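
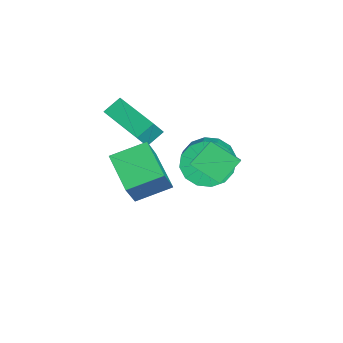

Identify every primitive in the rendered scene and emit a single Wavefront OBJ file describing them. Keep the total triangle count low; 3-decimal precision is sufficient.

v 0.092 -1.484 2.286
v -1.311 -1.954 2.969
v -0.104 -0.178 2.783
v -1.507 -0.649 3.465
v 0.787 -1.831 3.475
v -0.616 -2.302 4.157
v 0.591 -0.526 3.971
v -0.812 -0.996 4.654
v -4.736 -1.917 2.902
v -5.065 -1.305 3.375
v -3.094 -0.84 2.65
v -3.423 -0.228 3.122
v -4.377 -2.292 3.638
v -4.706 -1.68 4.11
v -2.735 -1.215 3.385
v -3.064 -0.603 3.858
v -4.519 1.505 0.618
v -4.044 2.094 -0.05
v -2.985 1.924 0.553
v -3.461 1.335 1.222
v -4.206 2.42 0.326
v -3.147 2.25 0.929
v -4.452 2.5 0.78
v -3.393 2.33 1.384
v -4.716 2.313 1.191
v -3.657 2.143 1.795
v -4.927 1.91 1.449
v -3.869 1.74 2.052
v -5.029 1.399 1.484
v -3.971 1.229 2.087
v -4.995 0.916 1.287
v -3.936 0.746 1.89
v -4.833 0.59 0.911
v -3.774 0.42 1.514
v -4.587 0.51 0.456
v -3.528 0.34 1.06
v -4.323 0.697 0.045
v -3.264 0.527 0.649
v -4.111 1.1 -0.212
v -3.053 0.93 0.391
v -4.009 1.611 -0.247
v -2.951 1.441 0.356
v -1.941 0.573 2.522
v -1.072 0.473 3.171
v -2.426 1.342 3.29
v -1.557 1.242 3.939
v -1.363 1.558 1.901
v -0.494 1.458 2.55
v -1.848 2.327 2.669
v -0.979 2.227 3.318
f 2 4 1
f 5 2 1
f 1 4 3
f 3 5 1
f 2 8 4
f 6 2 5
f 6 8 2
f 4 8 3
f 7 5 3
f 3 8 7
f 7 6 5
f 8 6 7
f 10 12 9
f 13 10 9
f 9 12 11
f 11 13 9
f 10 16 12
f 14 10 13
f 14 16 10
f 12 16 11
f 15 13 11
f 11 16 15
f 15 14 13
f 16 14 15
f 18 17 21
f 18 21 19
f 19 21 22
f 19 22 20
f 21 17 23
f 21 23 22
f 22 23 24
f 22 24 20
f 23 17 25
f 23 25 24
f 24 25 26
f 24 26 20
f 25 17 27
f 25 27 26
f 26 27 28
f 26 28 20
f 27 17 29
f 27 29 28
f 28 29 30
f 28 30 20
f 29 17 31
f 29 31 30
f 30 31 32
f 30 32 20
f 31 17 33
f 31 33 32
f 32 33 34
f 32 34 20
f 33 17 35
f 33 35 34
f 34 35 36
f 34 36 20
f 35 17 37
f 35 37 36
f 36 37 38
f 36 38 20
f 37 17 39
f 37 39 38
f 38 39 40
f 38 40 20
f 39 17 41
f 39 41 40
f 40 41 42
f 40 42 20
f 41 17 18
f 41 18 42
f 42 18 19
f 42 19 20
f 44 46 43
f 47 44 43
f 43 46 45
f 45 47 43
f 44 50 46
f 48 44 47
f 48 50 44
f 46 50 45
f 49 47 45
f 45 50 49
f 49 48 47
f 50 48 49



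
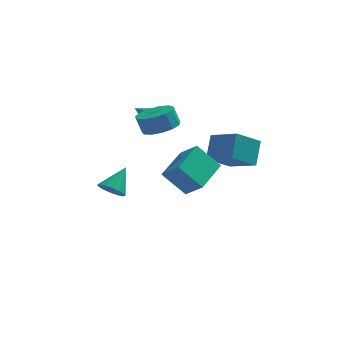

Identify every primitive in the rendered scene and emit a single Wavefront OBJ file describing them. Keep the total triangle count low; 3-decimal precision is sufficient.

v -0.576 1.866 1.063
v -0.217 2.27 1.54
v -1.604 2.174 1.577
v -0.302 2.512 1.225
v -0.473 2.549 0.86
v -0.677 2.369 0.558
v -0.849 2.03 0.418
v -0.934 1.638 0.482
v -0.905 1.319 0.731
v -0.772 1.174 1.085
v -0.576 1.248 1.433
v -0.38 1.519 1.663
v -0.247 1.9 1.703
v -0.171 0.452 1.169
v 0.755 0.75 1.439
v 0.418 0.907 2.421
v -0.509 0.608 2.151
v 0.479 1.218 1.27
v 0.141 1.375 2.252
v -0.004 1.443 1.068
v -0.341 1.599 2.05
v -0.54 1.352 0.899
v -0.877 1.509 1.881
v -0.959 0.976 0.815
v -1.296 1.133 1.797
v -1.127 0.434 0.844
v -1.465 0.59 1.826
v -0.993 -0.103 0.976
v -1.33 0.053 1.958
v -0.597 -0.464 1.169
v -0.934 -0.307 2.151
v -0.067 -0.534 1.362
v -0.404 -0.377 2.344
v 0.431 -0.291 1.494
v 0.094 -0.134 2.476
v 0.737 0.188 1.523
v 0.4 0.344 2.505
v 1.2 -2.867 -1.565
v 0.031 -2.669 -0.334
v 2.018 -1.086 -1.077
v 0.848 -0.887 0.155
v 2.032 -3.493 -0.675
v 0.862 -3.294 0.557
v 2.849 -1.711 -0.186
v 1.68 -1.513 1.045
v -2.795 1.513 -4.115
v -2.21 1.669 -4.639
v -2.125 2.607 -3.045
v -2.51 1.94 -4.729
v -2.886 2.097 -4.655
v -3.237 2.098 -4.435
v -3.47 1.942 -4.131
v -3.522 1.671 -3.822
v -3.379 1.358 -3.591
v -3.079 1.087 -3.502
v -2.704 0.93 -3.576
v -2.352 0.929 -3.795
v -2.119 1.085 -4.1
v -2.067 1.356 -4.409
v 3.387 -1.801 0.406
v 3.584 -0.762 1.525
v 2.094 -0.768 -0.326
v 2.291 0.271 0.793
v 4.549 -1.011 -0.533
v 4.746 0.028 0.586
v 3.256 0.022 -1.265
v 3.453 1.061 -0.146
f 2 1 4
f 2 4 3
f 4 1 5
f 4 5 3
f 5 1 6
f 5 6 3
f 6 1 7
f 6 7 3
f 7 1 8
f 7 8 3
f 8 1 9
f 8 9 3
f 9 1 10
f 9 10 3
f 10 1 11
f 10 11 3
f 11 1 12
f 11 12 3
f 12 1 13
f 12 13 3
f 13 1 2
f 13 2 3
f 15 14 18
f 15 18 16
f 16 18 19
f 16 19 17
f 18 14 20
f 18 20 19
f 19 20 21
f 19 21 17
f 20 14 22
f 20 22 21
f 21 22 23
f 21 23 17
f 22 14 24
f 22 24 23
f 23 24 25
f 23 25 17
f 24 14 26
f 24 26 25
f 25 26 27
f 25 27 17
f 26 14 28
f 26 28 27
f 27 28 29
f 27 29 17
f 28 14 30
f 28 30 29
f 29 30 31
f 29 31 17
f 30 14 32
f 30 32 31
f 31 32 33
f 31 33 17
f 32 14 34
f 32 34 33
f 33 34 35
f 33 35 17
f 34 14 36
f 34 36 35
f 35 36 37
f 35 37 17
f 36 14 15
f 36 15 37
f 37 15 16
f 37 16 17
f 39 41 38
f 42 39 38
f 38 41 40
f 40 42 38
f 39 45 41
f 43 39 42
f 43 45 39
f 41 45 40
f 44 42 40
f 40 45 44
f 44 43 42
f 45 43 44
f 47 46 49
f 47 49 48
f 49 46 50
f 49 50 48
f 50 46 51
f 50 51 48
f 51 46 52
f 51 52 48
f 52 46 53
f 52 53 48
f 53 46 54
f 53 54 48
f 54 46 55
f 54 55 48
f 55 46 56
f 55 56 48
f 56 46 57
f 56 57 48
f 57 46 58
f 57 58 48
f 58 46 59
f 58 59 48
f 59 46 47
f 59 47 48
f 61 63 60
f 64 61 60
f 60 63 62
f 62 64 60
f 61 67 63
f 65 61 64
f 65 67 61
f 63 67 62
f 66 64 62
f 62 67 66
f 66 65 64
f 67 65 66



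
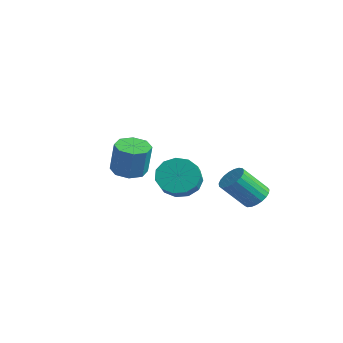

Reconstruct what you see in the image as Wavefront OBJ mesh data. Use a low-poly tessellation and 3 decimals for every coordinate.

v 3.156 0.569 1.479
v 3.83 0.536 0.727
v 4.538 -0.101 1.39
v 3.864 -0.069 2.141
v 3.956 0.997 1.036
v 4.664 0.36 1.699
v 3.828 1.322 1.485
v 4.536 0.685 2.148
v 3.487 1.408 1.933
v 4.195 0.771 2.595
v 3.041 1.227 2.236
v 3.748 0.59 2.898
v 2.631 0.837 2.298
v 3.339 0.2 2.961
v 2.388 0.362 2.101
v 3.096 -0.275 2.763
v 2.389 -0.048 1.706
v 3.097 -0.685 2.368
v 2.633 -0.262 1.239
v 3.341 -0.899 1.901
v 3.044 -0.212 0.848
v 3.752 -0.849 1.51
v 3.49 0.085 0.657
v 4.198 -0.552 1.32
v -2.056 1.31 0.045
v -1.21 1.499 -0.159
v -0.799 1.479 1.531
v -1.644 1.29 1.735
v -1.586 2.059 -0.061
v -1.174 2.039 1.63
v -2.237 2.18 0.099
v -1.825 2.16 1.79
v -2.782 1.791 0.227
v -2.37 1.771 1.918
v -2.901 1.121 0.249
v -2.49 1.101 1.939
v -2.526 0.561 0.15
v -2.114 0.541 1.841
v -1.875 0.44 -0.01
v -1.463 0.42 1.681
v -1.33 0.829 -0.138
v -0.918 0.809 1.553
v 4 4.162 -0.235
v 4.359 3.6 -0.555
v 3.86 2.536 0.755
v 3.5 3.098 1.075
v 4.577 3.72 -0.374
v 4.078 2.656 0.936
v 4.695 3.917 -0.169
v 4.196 2.853 1.141
v 4.693 4.157 0.025
v 4.193 3.092 1.334
v 4.57 4.397 0.173
v 4.071 3.332 1.483
v 4.35 4.596 0.251
v 3.851 3.532 1.561
v 4.068 4.721 0.245
v 3.569 3.657 1.555
v 3.775 4.749 0.156
v 3.276 3.685 1.466
v 3.521 4.675 -0
v 3.022 3.611 1.309
v 3.349 4.513 -0.198
v 2.85 3.449 1.112
v 3.29 4.29 -0.401
v 2.791 3.226 0.909
v 3.353 4.045 -0.576
v 2.854 2.981 0.734
v 3.529 3.82 -0.692
v 3.03 2.756 0.618
v 3.785 3.655 -0.729
v 3.286 2.59 0.581
v 4.079 3.577 -0.68
v 3.58 2.512 0.629
f 2 1 5
f 2 5 3
f 3 5 6
f 3 6 4
f 5 1 7
f 5 7 6
f 6 7 8
f 6 8 4
f 7 1 9
f 7 9 8
f 8 9 10
f 8 10 4
f 9 1 11
f 9 11 10
f 10 11 12
f 10 12 4
f 11 1 13
f 11 13 12
f 12 13 14
f 12 14 4
f 13 1 15
f 13 15 14
f 14 15 16
f 14 16 4
f 15 1 17
f 15 17 16
f 16 17 18
f 16 18 4
f 17 1 19
f 17 19 18
f 18 19 20
f 18 20 4
f 19 1 21
f 19 21 20
f 20 21 22
f 20 22 4
f 21 1 23
f 21 23 22
f 22 23 24
f 22 24 4
f 23 1 2
f 23 2 24
f 24 2 3
f 24 3 4
f 26 25 29
f 26 29 27
f 27 29 30
f 27 30 28
f 29 25 31
f 29 31 30
f 30 31 32
f 30 32 28
f 31 25 33
f 31 33 32
f 32 33 34
f 32 34 28
f 33 25 35
f 33 35 34
f 34 35 36
f 34 36 28
f 35 25 37
f 35 37 36
f 36 37 38
f 36 38 28
f 37 25 39
f 37 39 38
f 38 39 40
f 38 40 28
f 39 25 41
f 39 41 40
f 40 41 42
f 40 42 28
f 41 25 26
f 41 26 42
f 42 26 27
f 42 27 28
f 44 43 47
f 44 47 45
f 45 47 48
f 45 48 46
f 47 43 49
f 47 49 48
f 48 49 50
f 48 50 46
f 49 43 51
f 49 51 50
f 50 51 52
f 50 52 46
f 51 43 53
f 51 53 52
f 52 53 54
f 52 54 46
f 53 43 55
f 53 55 54
f 54 55 56
f 54 56 46
f 55 43 57
f 55 57 56
f 56 57 58
f 56 58 46
f 57 43 59
f 57 59 58
f 58 59 60
f 58 60 46
f 59 43 61
f 59 61 60
f 60 61 62
f 60 62 46
f 61 43 63
f 61 63 62
f 62 63 64
f 62 64 46
f 63 43 65
f 63 65 64
f 64 65 66
f 64 66 46
f 65 43 67
f 65 67 66
f 66 67 68
f 66 68 46
f 67 43 69
f 67 69 68
f 68 69 70
f 68 70 46
f 69 43 71
f 69 71 70
f 70 71 72
f 70 72 46
f 71 43 73
f 71 73 72
f 72 73 74
f 72 74 46
f 73 43 44
f 73 44 74
f 74 44 45
f 74 45 46



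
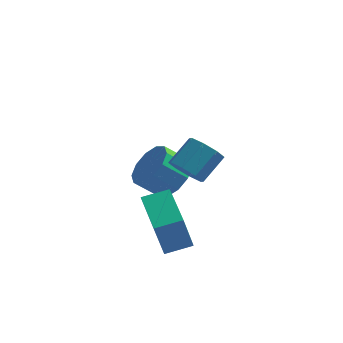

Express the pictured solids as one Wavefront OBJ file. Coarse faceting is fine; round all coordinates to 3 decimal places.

v 2.886 -1.338 2.542
v 3.428 -1.204 1.955
v 4.096 -0.329 2.77
v 3.554 -0.462 3.358
v 2.948 -0.813 1.928
v 3.616 0.062 2.744
v 2.431 -0.729 2.261
v 3.1 0.146 3.076
v 2.181 -1.001 2.759
v 2.85 -0.126 3.574
v 2.344 -1.471 3.13
v 3.012 -0.596 3.945
v 2.824 -1.862 3.156
v 3.492 -0.987 3.972
v 3.34 -1.946 2.824
v 4.009 -1.071 3.639
v 3.59 -1.674 2.326
v 4.259 -0.799 3.141
v 2.069 -1.333 -2.315
v 1.729 -1.697 -0.565
v 1.262 0.611 -2.067
v 0.922 0.247 -0.317
v 3.138 -0.927 -2.023
v 2.798 -1.291 -0.273
v 2.331 1.017 -1.775
v 1.991 0.653 -0.025
v 1.768 3.526 -1.523
v 2.499 3.461 -0.717
v 1.503 3.249 0.169
v 0.772 3.314 -0.637
v 2.31 4.105 -0.775
v 1.314 3.893 0.111
v 1.914 4.528 -1.119
v 0.918 4.316 -0.233
v 1.462 4.568 -1.617
v 0.466 4.356 -0.731
v 1.127 4.21 -2.079
v 0.131 3.998 -1.193
v 1.037 3.591 -2.329
v 0.041 3.379 -1.443
v 1.226 2.947 -2.271
v 0.23 2.735 -1.385
v 1.622 2.524 -1.927
v 0.626 2.312 -1.041
v 2.074 2.484 -1.429
v 1.078 2.272 -0.543
v 2.409 2.842 -0.967
v 1.413 2.63 -0.081
f 2 1 5
f 2 5 3
f 3 5 6
f 3 6 4
f 5 1 7
f 5 7 6
f 6 7 8
f 6 8 4
f 7 1 9
f 7 9 8
f 8 9 10
f 8 10 4
f 9 1 11
f 9 11 10
f 10 11 12
f 10 12 4
f 11 1 13
f 11 13 12
f 12 13 14
f 12 14 4
f 13 1 15
f 13 15 14
f 14 15 16
f 14 16 4
f 15 1 17
f 15 17 16
f 16 17 18
f 16 18 4
f 17 1 2
f 17 2 18
f 18 2 3
f 18 3 4
f 20 22 19
f 23 20 19
f 19 22 21
f 21 23 19
f 20 26 22
f 24 20 23
f 24 26 20
f 22 26 21
f 25 23 21
f 21 26 25
f 25 24 23
f 26 24 25
f 28 27 31
f 28 31 29
f 29 31 32
f 29 32 30
f 31 27 33
f 31 33 32
f 32 33 34
f 32 34 30
f 33 27 35
f 33 35 34
f 34 35 36
f 34 36 30
f 35 27 37
f 35 37 36
f 36 37 38
f 36 38 30
f 37 27 39
f 37 39 38
f 38 39 40
f 38 40 30
f 39 27 41
f 39 41 40
f 40 41 42
f 40 42 30
f 41 27 43
f 41 43 42
f 42 43 44
f 42 44 30
f 43 27 45
f 43 45 44
f 44 45 46
f 44 46 30
f 45 27 47
f 45 47 46
f 46 47 48
f 46 48 30
f 47 27 28
f 47 28 48
f 48 28 29
f 48 29 30



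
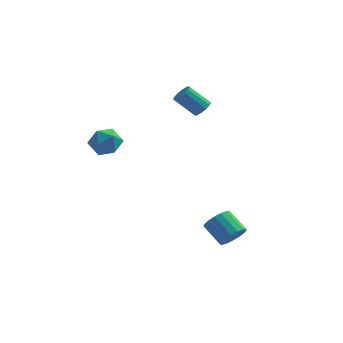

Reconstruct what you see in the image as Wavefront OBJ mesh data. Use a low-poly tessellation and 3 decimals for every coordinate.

v -2.557 -1.697 3.275
v -1.835 -2.344 3.558
v -3.685 -2.856 3.502
v -2.963 -3.503 3.785
v -3.198 -2.719 4.376
v -2.501 -2.003 4.236
v -3.019 -3.197 2.824
v -2.322 -2.481 2.684
v -2.121 -3.271 3.279
v -2.232 -2.976 4.238
v -3.288 -2.224 2.822
v -3.399 -1.929 3.781
v 1.432 3.681 3.221
v 1.877 3.772 3.686
v 0.673 3.749 4.843
v 0.228 3.659 4.379
v 1.783 4.082 3.594
v 0.579 4.059 4.752
v 1.595 4.284 3.403
v 0.391 4.261 4.56
v 1.363 4.325 3.162
v 0.159 4.302 4.319
v 1.15 4.193 2.938
v -0.054 4.171 4.095
v 1.012 3.925 2.789
v -0.192 3.902 3.946
v 0.987 3.591 2.757
v -0.217 3.568 3.914
v 1.081 3.281 2.848
v -0.123 3.258 4.006
v 1.269 3.079 3.04
v 0.065 3.056 4.197
v 1.501 3.038 3.281
v 0.297 3.015 4.438
v 1.714 3.169 3.505
v 0.51 3.147 4.662
v 1.852 3.438 3.654
v 0.648 3.415 4.811
v 4.036 -1.837 -3.61
v 4.657 -1.254 -3.388
v 3.625 -0.481 -2.528
v 3.004 -1.063 -2.75
v 4.487 -1.092 -3.738
v 3.455 -0.319 -2.878
v 4.214 -1.1 -4.058
v 3.182 -0.327 -3.198
v 3.9 -1.277 -4.276
v 2.868 -0.504 -3.416
v 3.617 -1.582 -4.341
v 2.585 -0.809 -3.481
v 3.43 -1.946 -4.239
v 2.398 -1.173 -3.379
v 3.382 -2.284 -3.993
v 2.35 -1.511 -3.132
v 3.484 -2.52 -3.659
v 2.452 -1.747 -2.798
v 3.712 -2.599 -3.314
v 2.68 -1.826 -2.453
v 4.014 -2.504 -3.037
v 2.982 -1.731 -2.176
v 4.322 -2.255 -2.891
v 3.29 -1.482 -2.031
v 4.564 -1.911 -2.91
v 3.532 -1.138 -2.05
v 4.685 -1.55 -3.089
v 3.653 -0.777 -2.229
f 1 12 6
f 1 6 2
f 1 2 8
f 1 8 11
f 1 11 12
f 2 6 10
f 6 12 5
f 12 11 3
f 11 8 7
f 8 2 9
f 4 10 5
f 4 5 3
f 4 3 7
f 4 7 9
f 4 9 10
f 5 10 6
f 3 5 12
f 7 3 11
f 9 7 8
f 10 9 2
f 14 13 17
f 14 17 15
f 15 17 18
f 15 18 16
f 17 13 19
f 17 19 18
f 18 19 20
f 18 20 16
f 19 13 21
f 19 21 20
f 20 21 22
f 20 22 16
f 21 13 23
f 21 23 22
f 22 23 24
f 22 24 16
f 23 13 25
f 23 25 24
f 24 25 26
f 24 26 16
f 25 13 27
f 25 27 26
f 26 27 28
f 26 28 16
f 27 13 29
f 27 29 28
f 28 29 30
f 28 30 16
f 29 13 31
f 29 31 30
f 30 31 32
f 30 32 16
f 31 13 33
f 31 33 32
f 32 33 34
f 32 34 16
f 33 13 35
f 33 35 34
f 34 35 36
f 34 36 16
f 35 13 37
f 35 37 36
f 36 37 38
f 36 38 16
f 37 13 14
f 37 14 38
f 38 14 15
f 38 15 16
f 40 39 43
f 40 43 41
f 41 43 44
f 41 44 42
f 43 39 45
f 43 45 44
f 44 45 46
f 44 46 42
f 45 39 47
f 45 47 46
f 46 47 48
f 46 48 42
f 47 39 49
f 47 49 48
f 48 49 50
f 48 50 42
f 49 39 51
f 49 51 50
f 50 51 52
f 50 52 42
f 51 39 53
f 51 53 52
f 52 53 54
f 52 54 42
f 53 39 55
f 53 55 54
f 54 55 56
f 54 56 42
f 55 39 57
f 55 57 56
f 56 57 58
f 56 58 42
f 57 39 59
f 57 59 58
f 58 59 60
f 58 60 42
f 59 39 61
f 59 61 60
f 60 61 62
f 60 62 42
f 61 39 63
f 61 63 62
f 62 63 64
f 62 64 42
f 63 39 65
f 63 65 64
f 64 65 66
f 64 66 42
f 65 39 40
f 65 40 66
f 66 40 41
f 66 41 42



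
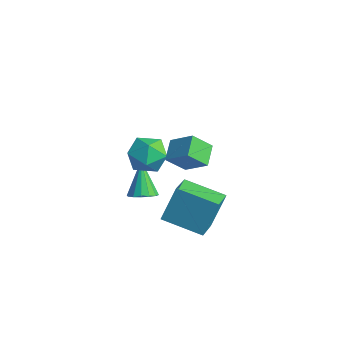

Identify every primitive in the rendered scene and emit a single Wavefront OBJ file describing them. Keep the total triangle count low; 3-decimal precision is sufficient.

v -1.166 3.259 -3.793
v -0.516 3.617 -3.553
v -2.094 3.721 -1.967
v -0.732 3.905 -3.736
v -1.064 4.02 -3.934
v -1.424 3.931 -4.094
v -1.715 3.663 -4.174
v -1.859 3.286 -4.152
v -1.817 2.902 -4.034
v -1.601 2.614 -3.851
v -1.268 2.499 -3.653
v -0.908 2.587 -3.493
v -0.618 2.856 -3.413
v -0.474 3.233 -3.435
v 3.711 2.704 1.416
v 3.513 1.765 2.323
v 2.933 3.436 2.006
v 2.736 2.498 2.912
v 4.784 3.222 2.188
v 4.587 2.284 3.094
v 4.007 3.955 2.777
v 3.809 3.016 3.684
v 2.042 2.372 -3.043
v 2.083 3.194 -1.133
v 1.016 3.447 -3.484
v 1.057 4.269 -1.573
v 3.683 3.691 -3.647
v 3.724 4.513 -1.736
v 2.657 4.766 -4.087
v 2.698 5.588 -2.177
v 0.196 3.506 1.047
v 1.202 3.237 0.569
v -0.622 2.143 0.091
v 0.384 1.874 -0.387
v 0.209 1.679 0.729
v 0.715 2.521 1.32
v -0.135 2.859 -0.66
v 0.371 3.701 -0.069
v 0.998 2.837 -0.486
v 1.21 2.108 0.372
v -0.63 3.272 0.288
v -0.418 2.543 1.146
f 2 1 4
f 2 4 3
f 4 1 5
f 4 5 3
f 5 1 6
f 5 6 3
f 6 1 7
f 6 7 3
f 7 1 8
f 7 8 3
f 8 1 9
f 8 9 3
f 9 1 10
f 9 10 3
f 10 1 11
f 10 11 3
f 11 1 12
f 11 12 3
f 12 1 13
f 12 13 3
f 13 1 14
f 13 14 3
f 14 1 2
f 14 2 3
f 16 18 15
f 19 16 15
f 15 18 17
f 17 19 15
f 16 22 18
f 20 16 19
f 20 22 16
f 18 22 17
f 21 19 17
f 17 22 21
f 21 20 19
f 22 20 21
f 24 26 23
f 27 24 23
f 23 26 25
f 25 27 23
f 24 30 26
f 28 24 27
f 28 30 24
f 26 30 25
f 29 27 25
f 25 30 29
f 29 28 27
f 30 28 29
f 31 42 36
f 31 36 32
f 31 32 38
f 31 38 41
f 31 41 42
f 32 36 40
f 36 42 35
f 42 41 33
f 41 38 37
f 38 32 39
f 34 40 35
f 34 35 33
f 34 33 37
f 34 37 39
f 34 39 40
f 35 40 36
f 33 35 42
f 37 33 41
f 39 37 38
f 40 39 32



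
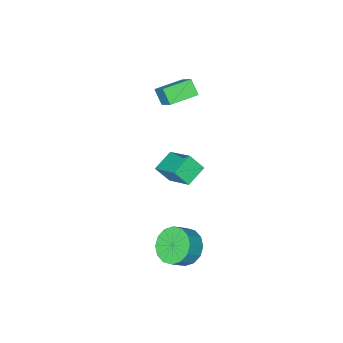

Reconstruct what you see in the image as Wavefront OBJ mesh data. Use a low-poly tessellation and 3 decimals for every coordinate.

v -2.834 -2.442 2.831
v -2.358 -0.96 4.328
v -2.804 -1.751 2.137
v -2.328 -0.268 3.634
v -1.352 -2.712 2.626
v -0.876 -1.229 4.123
v -1.322 -2.02 1.932
v -0.846 -0.538 3.429
v 1.294 3.976 -3.094
v 1.953 3.637 -3.838
v 2.745 3.665 -3.149
v 2.086 4.004 -2.406
v 1.966 4.179 -3.875
v 2.758 4.207 -3.186
v 1.799 4.667 -3.703
v 2.591 4.695 -3.014
v 1.496 4.969 -3.368
v 2.288 4.998 -2.679
v 1.14 5.006 -2.96
v 1.931 5.034 -2.271
v 0.824 4.766 -2.587
v 1.616 4.795 -1.898
v 0.635 4.315 -2.351
v 1.427 4.343 -1.662
v 0.622 3.773 -2.314
v 1.414 3.801 -1.625
v 0.789 3.285 -2.486
v 1.581 3.313 -1.797
v 1.092 2.982 -2.821
v 1.884 3.011 -2.132
v 1.449 2.946 -3.229
v 2.24 2.974 -2.54
v 1.764 3.185 -3.602
v 2.556 3.214 -2.913
v 0.559 2.78 2.294
v 0.597 4.451 3.481
v 1.625 3.07 1.852
v 1.663 4.741 3.038
v 1.017 2.239 3.042
v 1.055 3.91 4.228
v 2.083 2.529 2.599
v 2.121 4.2 3.786
f 2 4 1
f 5 2 1
f 1 4 3
f 3 5 1
f 2 8 4
f 6 2 5
f 6 8 2
f 4 8 3
f 7 5 3
f 3 8 7
f 7 6 5
f 8 6 7
f 10 9 13
f 10 13 11
f 11 13 14
f 11 14 12
f 13 9 15
f 13 15 14
f 14 15 16
f 14 16 12
f 15 9 17
f 15 17 16
f 16 17 18
f 16 18 12
f 17 9 19
f 17 19 18
f 18 19 20
f 18 20 12
f 19 9 21
f 19 21 20
f 20 21 22
f 20 22 12
f 21 9 23
f 21 23 22
f 22 23 24
f 22 24 12
f 23 9 25
f 23 25 24
f 24 25 26
f 24 26 12
f 25 9 27
f 25 27 26
f 26 27 28
f 26 28 12
f 27 9 29
f 27 29 28
f 28 29 30
f 28 30 12
f 29 9 31
f 29 31 30
f 30 31 32
f 30 32 12
f 31 9 33
f 31 33 32
f 32 33 34
f 32 34 12
f 33 9 10
f 33 10 34
f 34 10 11
f 34 11 12
f 36 38 35
f 39 36 35
f 35 38 37
f 37 39 35
f 36 42 38
f 40 36 39
f 40 42 36
f 38 42 37
f 41 39 37
f 37 42 41
f 41 40 39
f 42 40 41



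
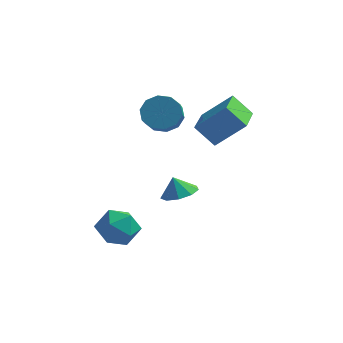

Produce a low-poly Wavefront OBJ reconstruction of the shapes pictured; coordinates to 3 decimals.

v 1.701 -1.051 -0.652
v 2.328 -0.334 -0.466
v 1.339 -0.989 0.332
v 1.757 -0.083 -0.692
v 1.16 -0.285 -0.899
v 0.816 -0.845 -0.991
v 0.886 -1.501 -0.924
v 1.338 -1.947 -0.729
v 1.96 -1.973 -0.499
v 2.46 -1.568 -0.34
v 2.606 -0.921 -0.327
v -0.683 -1.637 -2.15
v 0.18 -2.224 -2.741
v -1.9 -3.116 -2.459
v -1.037 -3.703 -3.05
v -0.947 -3.538 -1.866
v -0.195 -2.624 -1.675
v -1.525 -2.716 -3.525
v -0.773 -1.802 -3.334
v -0.34 -2.891 -3.59
v 0.016 -3.398 -2.565
v -1.736 -1.942 -2.635
v -1.38 -2.449 -1.61
v 1.512 1.841 2.281
v 2.99 2.239 3.704
v 1.221 3.991 1.982
v 2.699 4.389 3.405
v 2.561 1.831 1.195
v 4.039 2.229 2.618
v 2.27 3.981 0.896
v 3.748 4.379 2.319
v -0.481 3.093 2.145
v 0.364 2.898 1.553
v 0.766 1.331 2.643
v -0.079 1.527 3.235
v 0.547 3.285 2.042
v 0.948 1.718 3.131
v 0.337 3.598 2.57
v 0.738 2.031 3.659
v -0.186 3.718 2.936
v 0.216 2.152 4.025
v -0.821 3.6 3
v -0.419 2.034 4.089
v -1.326 3.289 2.737
v -0.924 1.722 3.827
v -1.508 2.902 2.249
v -1.107 1.335 3.338
v -1.298 2.589 1.721
v -0.897 1.022 2.81
v -0.776 2.468 1.355
v -0.374 0.902 2.444
v -0.141 2.586 1.291
v 0.261 1.02 2.38
f 2 1 4
f 2 4 3
f 4 1 5
f 4 5 3
f 5 1 6
f 5 6 3
f 6 1 7
f 6 7 3
f 7 1 8
f 7 8 3
f 8 1 9
f 8 9 3
f 9 1 10
f 9 10 3
f 10 1 11
f 10 11 3
f 11 1 2
f 11 2 3
f 12 23 17
f 12 17 13
f 12 13 19
f 12 19 22
f 12 22 23
f 13 17 21
f 17 23 16
f 23 22 14
f 22 19 18
f 19 13 20
f 15 21 16
f 15 16 14
f 15 14 18
f 15 18 20
f 15 20 21
f 16 21 17
f 14 16 23
f 18 14 22
f 20 18 19
f 21 20 13
f 25 27 24
f 28 25 24
f 24 27 26
f 26 28 24
f 25 31 27
f 29 25 28
f 29 31 25
f 27 31 26
f 30 28 26
f 26 31 30
f 30 29 28
f 31 29 30
f 33 32 36
f 33 36 34
f 34 36 37
f 34 37 35
f 36 32 38
f 36 38 37
f 37 38 39
f 37 39 35
f 38 32 40
f 38 40 39
f 39 40 41
f 39 41 35
f 40 32 42
f 40 42 41
f 41 42 43
f 41 43 35
f 42 32 44
f 42 44 43
f 43 44 45
f 43 45 35
f 44 32 46
f 44 46 45
f 45 46 47
f 45 47 35
f 46 32 48
f 46 48 47
f 47 48 49
f 47 49 35
f 48 32 50
f 48 50 49
f 49 50 51
f 49 51 35
f 50 32 52
f 50 52 51
f 51 52 53
f 51 53 35
f 52 32 33
f 52 33 53
f 53 33 34
f 53 34 35



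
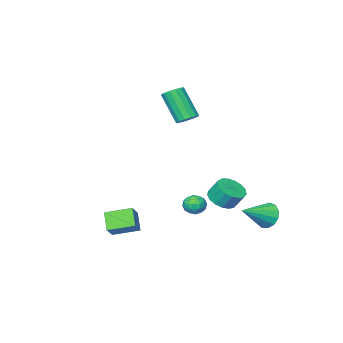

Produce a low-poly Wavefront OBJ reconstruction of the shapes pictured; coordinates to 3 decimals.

v -2.505 -1.349 2.149
v -1.857 -1.492 2.002
v -1.727 -2.694 3.744
v -2.375 -2.551 3.891
v -1.843 -1.202 2.201
v -1.713 -2.404 3.943
v -2.007 -0.951 2.386
v -1.877 -2.153 4.128
v -2.304 -0.807 2.508
v -2.174 -2.009 4.25
v -2.655 -0.809 2.534
v -2.525 -2.01 4.275
v -2.966 -0.954 2.456
v -2.836 -2.156 4.198
v -3.153 -1.206 2.296
v -3.023 -2.408 4.038
v -3.167 -1.496 2.097
v -3.037 -2.698 3.839
v -3.003 -1.747 1.912
v -2.873 -2.949 3.654
v -2.706 -1.891 1.79
v -2.576 -3.093 3.532
v -2.355 -1.89 1.765
v -2.225 -3.091 3.506
v -2.044 -1.744 1.842
v -1.914 -2.946 3.584
v -1.705 2.738 -2.089
v -1.203 3.404 -2.338
v -1.453 3.928 -1.439
v -1.955 3.262 -1.191
v -1.577 3.496 -2.496
v -1.827 4.02 -1.597
v -1.981 3.415 -2.561
v -2.23 3.939 -1.662
v -2.321 3.179 -2.518
v -2.571 3.703 -1.619
v -2.52 2.842 -2.376
v -2.77 3.366 -1.477
v -2.532 2.481 -2.169
v -2.782 3.005 -1.27
v -2.355 2.178 -1.944
v -2.605 2.703 -1.045
v -2.029 2.005 -1.752
v -2.279 2.529 -0.853
v -1.629 1.999 -1.637
v -1.879 2.523 -0.738
v -1.246 2.162 -1.626
v -1.496 2.686 -0.727
v -0.968 2.457 -1.721
v -1.218 2.982 -0.822
v -0.86 2.817 -1.901
v -1.109 3.341 -1.002
v -0.944 3.159 -2.123
v -1.194 3.683 -1.224
v 2.129 0.835 -4.066
v 1.748 0.04 -3.194
v 2.781 1.301 -3.357
v 2.399 0.506 -2.485
v 3.241 -0.126 -4.455
v 2.859 -0.921 -3.583
v 3.892 0.34 -3.746
v 3.511 -0.455 -2.874
v -3.945 3.74 -3.561
v -3.617 4.215 -4.212
v -2.255 3.7 -2.739
v -3.774 4.534 -3.874
v -3.985 4.6 -3.437
v -4.183 4.394 -3.039
v -4.306 3.98 -2.807
v -4.314 3.49 -2.814
v -4.205 3.08 -3.058
v -4.014 2.879 -3.462
v -3.801 2.951 -3.897
v -3.633 3.274 -4.226
v -3.565 3.745 -4.343
v -0.07 2.622 -2.696
v 0.195 2.325 -2.154
v -0.955 1.995 -2.606
v -0.69 1.698 -2.064
v -0.887 2.34 -2.033
v -0.339 2.728 -2.089
v -0.421 1.592 -2.671
v 0.127 1.98 -2.727
v -0.021 1.688 -2.139
v -0.309 2.151 -1.744
v -0.451 2.169 -3.016
v -0.739 2.632 -2.621
v 0.14 2.529 -2.433
v -0.9 1.791 -2.327
v -1.016 2.169 -2.309
v -0.86 1.994 -1.99
v -0.174 2.766 -2.394
v -0.018 2.591 -2.076
v -0.654 2.6 -2.005
v -0.742 1.729 -2.684
v -0.586 1.554 -2.366
v 0.1 2.326 -2.77
v 0.256 2.151 -2.451
v -0.106 1.72 -2.755
v 0.169 1.98 -2.105
v -0.351 1.611 -2.052
v -0.193 1.549 -2.409
v 0.129 1.777 -2.442
v -0 2.252 -1.873
v -0.52 1.883 -1.82
v -0.636 2.261 -1.802
v -0.314 2.489 -1.835
v -0.127 1.878 -1.864
v -0.24 2.437 -2.94
v -0.76 2.068 -2.887
v -0.446 1.831 -2.925
v -0.124 2.059 -2.958
v -0.409 2.709 -2.708
v -0.929 2.34 -2.655
v -0.889 2.543 -2.318
v -0.567 2.771 -2.351
v -0.633 2.442 -2.896
f 2 1 5
f 2 5 3
f 3 5 6
f 3 6 4
f 5 1 7
f 5 7 6
f 6 7 8
f 6 8 4
f 7 1 9
f 7 9 8
f 8 9 10
f 8 10 4
f 9 1 11
f 9 11 10
f 10 11 12
f 10 12 4
f 11 1 13
f 11 13 12
f 12 13 14
f 12 14 4
f 13 1 15
f 13 15 14
f 14 15 16
f 14 16 4
f 15 1 17
f 15 17 16
f 16 17 18
f 16 18 4
f 17 1 19
f 17 19 18
f 18 19 20
f 18 20 4
f 19 1 21
f 19 21 20
f 20 21 22
f 20 22 4
f 21 1 23
f 21 23 22
f 22 23 24
f 22 24 4
f 23 1 25
f 23 25 24
f 24 25 26
f 24 26 4
f 25 1 2
f 25 2 26
f 26 2 3
f 26 3 4
f 28 27 31
f 28 31 29
f 29 31 32
f 29 32 30
f 31 27 33
f 31 33 32
f 32 33 34
f 32 34 30
f 33 27 35
f 33 35 34
f 34 35 36
f 34 36 30
f 35 27 37
f 35 37 36
f 36 37 38
f 36 38 30
f 37 27 39
f 37 39 38
f 38 39 40
f 38 40 30
f 39 27 41
f 39 41 40
f 40 41 42
f 40 42 30
f 41 27 43
f 41 43 42
f 42 43 44
f 42 44 30
f 43 27 45
f 43 45 44
f 44 45 46
f 44 46 30
f 45 27 47
f 45 47 46
f 46 47 48
f 46 48 30
f 47 27 49
f 47 49 48
f 48 49 50
f 48 50 30
f 49 27 51
f 49 51 50
f 50 51 52
f 50 52 30
f 51 27 53
f 51 53 52
f 52 53 54
f 52 54 30
f 53 27 28
f 53 28 54
f 54 28 29
f 54 29 30
f 56 58 55
f 59 56 55
f 55 58 57
f 57 59 55
f 56 62 58
f 60 56 59
f 60 62 56
f 58 62 57
f 61 59 57
f 57 62 61
f 61 60 59
f 62 60 61
f 64 63 66
f 64 66 65
f 66 63 67
f 66 67 65
f 67 63 68
f 67 68 65
f 68 63 69
f 68 69 65
f 69 63 70
f 69 70 65
f 70 63 71
f 70 71 65
f 71 63 72
f 71 72 65
f 72 63 73
f 72 73 65
f 73 63 74
f 73 74 65
f 74 63 75
f 74 75 65
f 75 63 64
f 75 64 65
f 76 113 92
f 113 87 116
f 92 116 81
f 113 116 92
f 76 92 88
f 92 81 93
f 88 93 77
f 92 93 88
f 76 88 97
f 88 77 98
f 97 98 83
f 88 98 97
f 76 97 109
f 97 83 112
f 109 112 86
f 97 112 109
f 76 109 113
f 109 86 117
f 113 117 87
f 109 117 113
f 77 93 104
f 93 81 107
f 104 107 85
f 93 107 104
f 81 116 94
f 116 87 115
f 94 115 80
f 116 115 94
f 87 117 114
f 117 86 110
f 114 110 78
f 117 110 114
f 86 112 111
f 112 83 99
f 111 99 82
f 112 99 111
f 83 98 103
f 98 77 100
f 103 100 84
f 98 100 103
f 79 105 91
f 105 85 106
f 91 106 80
f 105 106 91
f 79 91 89
f 91 80 90
f 89 90 78
f 91 90 89
f 79 89 96
f 89 78 95
f 96 95 82
f 89 95 96
f 79 96 101
f 96 82 102
f 101 102 84
f 96 102 101
f 79 101 105
f 101 84 108
f 105 108 85
f 101 108 105
f 80 106 94
f 106 85 107
f 94 107 81
f 106 107 94
f 78 90 114
f 90 80 115
f 114 115 87
f 90 115 114
f 82 95 111
f 95 78 110
f 111 110 86
f 95 110 111
f 84 102 103
f 102 82 99
f 103 99 83
f 102 99 103
f 85 108 104
f 108 84 100
f 104 100 77
f 108 100 104



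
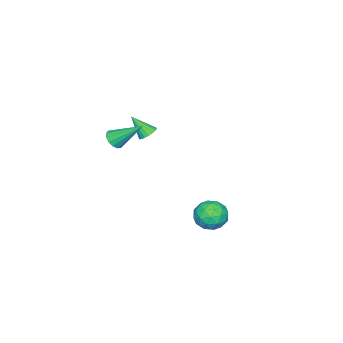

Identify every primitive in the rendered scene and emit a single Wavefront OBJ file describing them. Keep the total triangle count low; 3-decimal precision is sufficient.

v -1.405 -2.271 -0.637
v -1.152 -2.629 -0.968
v -1.215 -3.109 0.417
v -0.968 -2.488 -0.889
v -0.87 -2.304 -0.76
v -0.879 -2.114 -0.607
v -0.992 -1.954 -0.46
v -1.187 -1.857 -0.348
v -1.425 -1.842 -0.293
v -1.659 -1.912 -0.306
v -1.843 -2.053 -0.385
v -1.94 -2.237 -0.513
v -1.932 -2.428 -0.667
v -1.819 -2.588 -0.814
v -1.624 -2.684 -0.926
v -1.386 -2.699 -0.981
v 0.807 -2.782 -0.039
v 1.157 -2.418 -0.363
v 0.453 -1.378 1.159
v 0.873 -2.386 -0.485
v 0.571 -2.46 -0.487
v 0.332 -2.62 -0.369
v 0.221 -2.824 -0.163
v 0.266 -3.017 0.076
v 0.456 -3.147 0.285
v 0.74 -3.179 0.406
v 1.042 -3.105 0.409
v 1.281 -2.945 0.291
v 1.392 -2.741 0.085
v 1.347 -2.548 -0.155
v 2.614 4.413 -1.288
v 3.457 4.3 -1.051
v 2.823 3.58 -2.429
v 3.666 3.467 -2.192
v 3.02 3.109 -1.708
v 2.89 3.624 -1.003
v 3.39 4.256 -2.477
v 3.26 4.771 -1.772
v 3.936 4.203 -1.786
v 3.708 3.494 -1.31
v 2.572 4.386 -2.17
v 2.344 3.677 -1.694
v 3.017 4.43 -1.069
v 3.263 3.45 -2.411
v 2.883 3.24 -2.127
v 3.379 3.174 -1.987
v 2.684 4.033 -1.041
v 3.179 3.966 -0.901
v 2.923 3.266 -1.288
v 3.101 3.914 -2.579
v 3.596 3.847 -2.439
v 2.901 4.706 -1.493
v 3.397 4.64 -1.353
v 3.357 4.614 -2.192
v 3.794 4.306 -1.362
v 3.918 3.816 -2.033
v 3.755 4.28 -2.2
v 3.679 4.583 -1.786
v 3.66 3.89 -1.082
v 3.783 3.4 -1.753
v 3.403 3.19 -1.469
v 3.327 3.493 -1.054
v 3.942 3.833 -1.514
v 2.497 4.48 -1.727
v 2.62 3.99 -2.398
v 2.953 4.387 -2.426
v 2.877 4.69 -2.011
v 2.362 4.064 -1.447
v 2.486 3.574 -2.118
v 2.601 3.297 -1.694
v 2.525 3.6 -1.28
v 2.338 4.047 -1.966
f 2 1 4
f 2 4 3
f 4 1 5
f 4 5 3
f 5 1 6
f 5 6 3
f 6 1 7
f 6 7 3
f 7 1 8
f 7 8 3
f 8 1 9
f 8 9 3
f 9 1 10
f 9 10 3
f 10 1 11
f 10 11 3
f 11 1 12
f 11 12 3
f 12 1 13
f 12 13 3
f 13 1 14
f 13 14 3
f 14 1 15
f 14 15 3
f 15 1 16
f 15 16 3
f 16 1 2
f 16 2 3
f 18 17 20
f 18 20 19
f 20 17 21
f 20 21 19
f 21 17 22
f 21 22 19
f 22 17 23
f 22 23 19
f 23 17 24
f 23 24 19
f 24 17 25
f 24 25 19
f 25 17 26
f 25 26 19
f 26 17 27
f 26 27 19
f 27 17 28
f 27 28 19
f 28 17 29
f 28 29 19
f 29 17 30
f 29 30 19
f 30 17 18
f 30 18 19
f 31 68 47
f 68 42 71
f 47 71 36
f 68 71 47
f 31 47 43
f 47 36 48
f 43 48 32
f 47 48 43
f 31 43 52
f 43 32 53
f 52 53 38
f 43 53 52
f 31 52 64
f 52 38 67
f 64 67 41
f 52 67 64
f 31 64 68
f 64 41 72
f 68 72 42
f 64 72 68
f 32 48 59
f 48 36 62
f 59 62 40
f 48 62 59
f 36 71 49
f 71 42 70
f 49 70 35
f 71 70 49
f 42 72 69
f 72 41 65
f 69 65 33
f 72 65 69
f 41 67 66
f 67 38 54
f 66 54 37
f 67 54 66
f 38 53 58
f 53 32 55
f 58 55 39
f 53 55 58
f 34 60 46
f 60 40 61
f 46 61 35
f 60 61 46
f 34 46 44
f 46 35 45
f 44 45 33
f 46 45 44
f 34 44 51
f 44 33 50
f 51 50 37
f 44 50 51
f 34 51 56
f 51 37 57
f 56 57 39
f 51 57 56
f 34 56 60
f 56 39 63
f 60 63 40
f 56 63 60
f 35 61 49
f 61 40 62
f 49 62 36
f 61 62 49
f 33 45 69
f 45 35 70
f 69 70 42
f 45 70 69
f 37 50 66
f 50 33 65
f 66 65 41
f 50 65 66
f 39 57 58
f 57 37 54
f 58 54 38
f 57 54 58
f 40 63 59
f 63 39 55
f 59 55 32
f 63 55 59



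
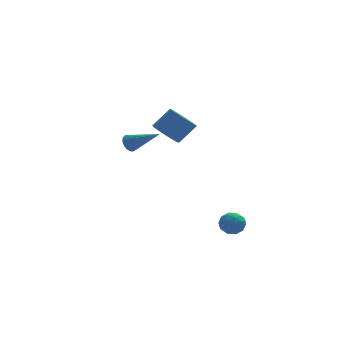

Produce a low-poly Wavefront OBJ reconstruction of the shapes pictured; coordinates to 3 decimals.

v -2.651 -0.534 2.98
v -2.236 -0.233 2.689
v -1.189 -1.566 4
v -2.273 -0.091 2.886
v -2.376 -0.026 3.099
v -2.526 -0.049 3.291
v -2.698 -0.155 3.43
v -2.862 -0.327 3.491
v -2.989 -0.535 3.463
v -3.058 -0.743 3.352
v -3.057 -0.914 3.177
v -2.985 -1.02 2.967
v -2.856 -1.042 2.76
v -2.691 -0.976 2.591
v -2.52 -0.833 2.489
v -2.371 -0.639 2.472
v -2.27 -0.427 2.542
v 2.038 -2.968 -1.69
v 2.808 -3.014 -1.793
v 1.892 -4.066 -2.287
v 2.662 -4.112 -2.39
v 2.36 -4.185 -1.677
v 2.449 -3.506 -1.308
v 2.251 -3.574 -2.772
v 2.34 -2.895 -2.403
v 2.939 -3.389 -2.461
v 3.007 -3.766 -1.784
v 1.693 -3.314 -2.296
v 1.761 -3.691 -1.619
v 2.435 -2.894 -1.689
v 2.265 -4.186 -2.391
v 2.087 -4.228 -1.972
v 2.539 -4.255 -2.032
v 2.225 -3.183 -1.404
v 2.678 -3.21 -1.464
v 2.414 -3.899 -1.396
v 2.022 -3.87 -2.616
v 2.475 -3.897 -2.676
v 2.161 -2.825 -2.048
v 2.613 -2.852 -2.108
v 2.286 -3.181 -2.684
v 2.965 -3.142 -2.142
v 2.88 -3.788 -2.493
v 2.638 -3.471 -2.718
v 2.691 -3.072 -2.501
v 3.005 -3.364 -1.744
v 2.919 -4.009 -2.095
v 2.742 -4.052 -1.676
v 2.794 -3.653 -1.459
v 3.082 -3.584 -2.137
v 1.781 -3.071 -1.985
v 1.695 -3.716 -2.336
v 1.906 -3.427 -2.621
v 1.958 -3.028 -2.404
v 1.82 -3.292 -1.587
v 1.735 -3.938 -1.938
v 2.009 -4.008 -1.579
v 2.062 -3.609 -1.362
v 1.618 -3.496 -1.943
v 0.014 3.696 1.659
v 0.738 3.481 1.034
v 1.79 3.71 2.177
v 1.066 3.924 2.801
v 0.61 4.139 1.02
v 1.663 4.368 2.163
v 0.204 4.59 1.305
v 1.256 4.818 2.447
v -0.292 4.622 1.756
v 0.761 4.85 2.898
v -0.644 4.221 2.161
v 0.408 4.449 3.303
v -0.689 3.574 2.331
v 0.364 3.802 3.473
v -0.405 2.984 2.187
v 0.648 3.212 3.329
v 0.075 2.728 1.796
v 1.128 2.956 2.938
v 0.526 2.924 1.341
v 1.579 3.152 2.483
f 2 1 4
f 2 4 3
f 4 1 5
f 4 5 3
f 5 1 6
f 5 6 3
f 6 1 7
f 6 7 3
f 7 1 8
f 7 8 3
f 8 1 9
f 8 9 3
f 9 1 10
f 9 10 3
f 10 1 11
f 10 11 3
f 11 1 12
f 11 12 3
f 12 1 13
f 12 13 3
f 13 1 14
f 13 14 3
f 14 1 15
f 14 15 3
f 15 1 16
f 15 16 3
f 16 1 17
f 16 17 3
f 17 1 2
f 17 2 3
f 18 55 34
f 55 29 58
f 34 58 23
f 55 58 34
f 18 34 30
f 34 23 35
f 30 35 19
f 34 35 30
f 18 30 39
f 30 19 40
f 39 40 25
f 30 40 39
f 18 39 51
f 39 25 54
f 51 54 28
f 39 54 51
f 18 51 55
f 51 28 59
f 55 59 29
f 51 59 55
f 19 35 46
f 35 23 49
f 46 49 27
f 35 49 46
f 23 58 36
f 58 29 57
f 36 57 22
f 58 57 36
f 29 59 56
f 59 28 52
f 56 52 20
f 59 52 56
f 28 54 53
f 54 25 41
f 53 41 24
f 54 41 53
f 25 40 45
f 40 19 42
f 45 42 26
f 40 42 45
f 21 47 33
f 47 27 48
f 33 48 22
f 47 48 33
f 21 33 31
f 33 22 32
f 31 32 20
f 33 32 31
f 21 31 38
f 31 20 37
f 38 37 24
f 31 37 38
f 21 38 43
f 38 24 44
f 43 44 26
f 38 44 43
f 21 43 47
f 43 26 50
f 47 50 27
f 43 50 47
f 22 48 36
f 48 27 49
f 36 49 23
f 48 49 36
f 20 32 56
f 32 22 57
f 56 57 29
f 32 57 56
f 24 37 53
f 37 20 52
f 53 52 28
f 37 52 53
f 26 44 45
f 44 24 41
f 45 41 25
f 44 41 45
f 27 50 46
f 50 26 42
f 46 42 19
f 50 42 46
f 61 60 64
f 61 64 62
f 62 64 65
f 62 65 63
f 64 60 66
f 64 66 65
f 65 66 67
f 65 67 63
f 66 60 68
f 66 68 67
f 67 68 69
f 67 69 63
f 68 60 70
f 68 70 69
f 69 70 71
f 69 71 63
f 70 60 72
f 70 72 71
f 71 72 73
f 71 73 63
f 72 60 74
f 72 74 73
f 73 74 75
f 73 75 63
f 74 60 76
f 74 76 75
f 75 76 77
f 75 77 63
f 76 60 78
f 76 78 77
f 77 78 79
f 77 79 63
f 78 60 61
f 78 61 79
f 79 61 62
f 79 62 63



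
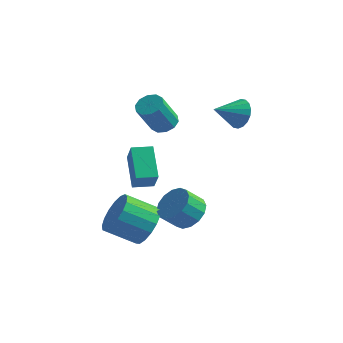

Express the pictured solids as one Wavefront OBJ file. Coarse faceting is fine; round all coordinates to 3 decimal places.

v 0.729 -2.58 -2.262
v 1.49 -2.823 -1.892
v 0.951 -3.344 -1.128
v 0.191 -3.1 -1.498
v 1.385 -2.426 -1.695
v 0.846 -2.947 -0.931
v 1.104 -2.07 -1.65
v 0.566 -2.591 -0.886
v 0.723 -1.85 -1.769
v 0.184 -2.371 -1.005
v 0.344 -1.826 -2.02
v -0.195 -2.347 -1.256
v 0.068 -2.004 -2.336
v -0.471 -2.525 -1.572
v -0.031 -2.336 -2.632
v -0.57 -2.857 -1.868
v 0.074 -2.733 -2.829
v -0.465 -3.254 -2.065
v 0.354 -3.089 -2.874
v -0.184 -3.61 -2.11
v 0.736 -3.309 -2.755
v 0.197 -3.83 -1.991
v 1.115 -3.333 -2.504
v 0.576 -3.854 -1.74
v 1.391 -3.155 -2.188
v 0.852 -3.676 -1.424
v -1.604 -0.075 1.189
v -1.274 -0.597 0.984
v -1.607 -1.366 2.406
v -1.936 -0.845 2.611
v -1.017 -0.354 1.176
v -1.35 -1.124 2.597
v -0.984 -0.006 1.372
v -1.316 -0.775 2.793
v -1.188 0.316 1.499
v -1.52 -0.453 2.92
v -1.55 0.489 1.507
v -1.883 -0.28 2.929
v -1.933 0.446 1.394
v -2.266 -0.323 2.816
v -2.19 0.204 1.203
v -2.523 -0.566 2.624
v -2.224 -0.145 1.007
v -2.556 -0.914 2.428
v -2.02 -0.467 0.88
v -2.352 -1.236 2.301
v -1.657 -0.64 0.871
v -1.99 -1.409 2.293
v 1.14 1.5 1.561
v 1.715 1.34 2.079
v 0.36 0.56 2.139
v 1.531 1.592 2.241
v 1.27 1.826 2.269
v 0.983 1.995 2.156
v 0.727 2.066 1.926
v 0.553 2.025 1.623
v 0.495 1.879 1.309
v 0.564 1.659 1.044
v 0.748 1.407 0.882
v 1.009 1.173 0.854
v 1.296 1.004 0.966
v 1.552 0.933 1.197
v 1.726 0.974 1.499
v 1.785 1.12 1.814
v -2.286 -2.248 0.112
v -1.832 -2.785 1.122
v -1.545 -1.704 0.069
v -1.092 -2.24 1.079
v -1.508 -3.38 -0.839
v -1.055 -3.916 0.171
v -0.768 -2.835 -0.882
v -0.314 -3.372 0.128
v -0.813 -3.353 -3.012
v -0.417 -2.972 -2.152
v -1.65 -3.547 -1.329
v -2.047 -3.927 -2.188
v -0.698 -2.611 -2.321
v -1.931 -3.185 -1.498
v -1.006 -2.419 -2.648
v -2.239 -2.994 -1.825
v -1.27 -2.442 -3.059
v -2.503 -3.016 -2.236
v -1.429 -2.673 -3.458
v -2.662 -3.247 -2.635
v -1.447 -3.059 -3.755
v -2.68 -3.634 -2.932
v -1.32 -3.513 -3.882
v -2.553 -4.088 -3.059
v -1.077 -3.931 -3.81
v -2.31 -4.505 -2.987
v -0.774 -4.215 -3.554
v -2.007 -4.79 -2.731
v -0.479 -4.303 -3.174
v -1.713 -4.877 -2.351
v -0.262 -4.172 -2.757
v -1.495 -4.747 -1.934
v -0.171 -3.854 -2.398
v -1.404 -4.429 -1.575
v -0.227 -3.421 -2.18
v -1.46 -3.995 -1.357
f 2 1 5
f 2 5 3
f 3 5 6
f 3 6 4
f 5 1 7
f 5 7 6
f 6 7 8
f 6 8 4
f 7 1 9
f 7 9 8
f 8 9 10
f 8 10 4
f 9 1 11
f 9 11 10
f 10 11 12
f 10 12 4
f 11 1 13
f 11 13 12
f 12 13 14
f 12 14 4
f 13 1 15
f 13 15 14
f 14 15 16
f 14 16 4
f 15 1 17
f 15 17 16
f 16 17 18
f 16 18 4
f 17 1 19
f 17 19 18
f 18 19 20
f 18 20 4
f 19 1 21
f 19 21 20
f 20 21 22
f 20 22 4
f 21 1 23
f 21 23 22
f 22 23 24
f 22 24 4
f 23 1 25
f 23 25 24
f 24 25 26
f 24 26 4
f 25 1 2
f 25 2 26
f 26 2 3
f 26 3 4
f 28 27 31
f 28 31 29
f 29 31 32
f 29 32 30
f 31 27 33
f 31 33 32
f 32 33 34
f 32 34 30
f 33 27 35
f 33 35 34
f 34 35 36
f 34 36 30
f 35 27 37
f 35 37 36
f 36 37 38
f 36 38 30
f 37 27 39
f 37 39 38
f 38 39 40
f 38 40 30
f 39 27 41
f 39 41 40
f 40 41 42
f 40 42 30
f 41 27 43
f 41 43 42
f 42 43 44
f 42 44 30
f 43 27 45
f 43 45 44
f 44 45 46
f 44 46 30
f 45 27 47
f 45 47 46
f 46 47 48
f 46 48 30
f 47 27 28
f 47 28 48
f 48 28 29
f 48 29 30
f 50 49 52
f 50 52 51
f 52 49 53
f 52 53 51
f 53 49 54
f 53 54 51
f 54 49 55
f 54 55 51
f 55 49 56
f 55 56 51
f 56 49 57
f 56 57 51
f 57 49 58
f 57 58 51
f 58 49 59
f 58 59 51
f 59 49 60
f 59 60 51
f 60 49 61
f 60 61 51
f 61 49 62
f 61 62 51
f 62 49 63
f 62 63 51
f 63 49 64
f 63 64 51
f 64 49 50
f 64 50 51
f 66 68 65
f 69 66 65
f 65 68 67
f 67 69 65
f 66 72 68
f 70 66 69
f 70 72 66
f 68 72 67
f 71 69 67
f 67 72 71
f 71 70 69
f 72 70 71
f 74 73 77
f 74 77 75
f 75 77 78
f 75 78 76
f 77 73 79
f 77 79 78
f 78 79 80
f 78 80 76
f 79 73 81
f 79 81 80
f 80 81 82
f 80 82 76
f 81 73 83
f 81 83 82
f 82 83 84
f 82 84 76
f 83 73 85
f 83 85 84
f 84 85 86
f 84 86 76
f 85 73 87
f 85 87 86
f 86 87 88
f 86 88 76
f 87 73 89
f 87 89 88
f 88 89 90
f 88 90 76
f 89 73 91
f 89 91 90
f 90 91 92
f 90 92 76
f 91 73 93
f 91 93 92
f 92 93 94
f 92 94 76
f 93 73 95
f 93 95 94
f 94 95 96
f 94 96 76
f 95 73 97
f 95 97 96
f 96 97 98
f 96 98 76
f 97 73 99
f 97 99 98
f 98 99 100
f 98 100 76
f 99 73 74
f 99 74 100
f 100 74 75
f 100 75 76



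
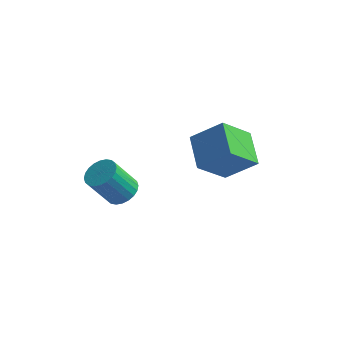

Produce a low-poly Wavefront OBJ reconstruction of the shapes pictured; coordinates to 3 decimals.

v -0.692 -3.14 -0.475
v -0.19 -3.176 -0.255
v -0.665 -3.615 0.756
v -1.168 -3.58 0.535
v -0.248 -2.978 -0.196
v -0.723 -3.417 0.815
v -0.373 -2.805 -0.179
v -0.848 -3.244 0.831
v -0.547 -2.682 -0.208
v -1.022 -3.121 0.803
v -0.743 -2.63 -0.277
v -1.218 -3.069 0.733
v -0.932 -2.655 -0.377
v -1.407 -3.094 0.634
v -1.084 -2.754 -0.491
v -1.559 -3.193 0.519
v -1.176 -2.912 -0.603
v -1.651 -3.351 0.407
v -1.195 -3.105 -0.696
v -1.67 -3.544 0.315
v -1.137 -3.303 -0.755
v -1.612 -3.742 0.256
v -1.012 -3.476 -0.771
v -1.487 -3.915 0.239
v -0.838 -3.599 -0.743
v -1.313 -4.038 0.268
v -0.642 -3.651 -0.673
v -1.117 -4.09 0.337
v -0.453 -3.626 -0.574
v -0.928 -4.065 0.437
v -0.301 -3.527 -0.459
v -0.776 -3.966 0.551
v -0.209 -3.369 -0.347
v -0.684 -3.808 0.663
v 1.801 -0.973 0.437
v 1.144 -0.017 0.929
v 0.844 -1.221 -0.36
v 0.187 -0.265 0.132
v 2.353 -0.115 -0.492
v 1.696 0.841 -0
v 1.396 -0.363 -1.289
v 0.739 0.593 -0.797
f 2 1 5
f 2 5 3
f 3 5 6
f 3 6 4
f 5 1 7
f 5 7 6
f 6 7 8
f 6 8 4
f 7 1 9
f 7 9 8
f 8 9 10
f 8 10 4
f 9 1 11
f 9 11 10
f 10 11 12
f 10 12 4
f 11 1 13
f 11 13 12
f 12 13 14
f 12 14 4
f 13 1 15
f 13 15 14
f 14 15 16
f 14 16 4
f 15 1 17
f 15 17 16
f 16 17 18
f 16 18 4
f 17 1 19
f 17 19 18
f 18 19 20
f 18 20 4
f 19 1 21
f 19 21 20
f 20 21 22
f 20 22 4
f 21 1 23
f 21 23 22
f 22 23 24
f 22 24 4
f 23 1 25
f 23 25 24
f 24 25 26
f 24 26 4
f 25 1 27
f 25 27 26
f 26 27 28
f 26 28 4
f 27 1 29
f 27 29 28
f 28 29 30
f 28 30 4
f 29 1 31
f 29 31 30
f 30 31 32
f 30 32 4
f 31 1 33
f 31 33 32
f 32 33 34
f 32 34 4
f 33 1 2
f 33 2 34
f 34 2 3
f 34 3 4
f 36 38 35
f 39 36 35
f 35 38 37
f 37 39 35
f 36 42 38
f 40 36 39
f 40 42 36
f 38 42 37
f 41 39 37
f 37 42 41
f 41 40 39
f 42 40 41



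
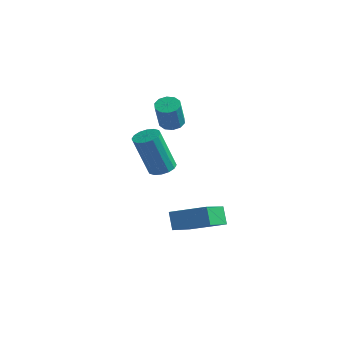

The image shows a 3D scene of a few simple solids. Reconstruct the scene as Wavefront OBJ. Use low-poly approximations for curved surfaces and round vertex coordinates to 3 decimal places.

v 2.42 -3.299 -2.339
v 3.864 -2.592 -1.786
v 1.938 -1.676 -3.156
v 3.382 -0.969 -2.604
v 2.858 -3.571 -3.136
v 4.302 -2.864 -2.584
v 2.376 -1.948 -3.954
v 3.82 -1.241 -3.401
v -0.039 -1.014 -1.44
v 0.449 -0.634 -1.239
v 0.087 -1.246 0.8
v -0.401 -1.626 0.6
v 0.175 -0.437 -1.229
v -0.187 -1.05 0.811
v -0.155 -0.396 -1.275
v -0.517 -1.009 0.765
v -0.455 -0.52 -1.365
v -0.817 -1.132 0.674
v -0.643 -0.776 -1.475
v -1.005 -1.389 0.564
v -0.669 -1.096 -1.576
v -1.031 -1.708 0.463
v -0.527 -1.394 -1.64
v -0.889 -2.006 0.399
v -0.253 -1.59 -1.651
v -0.615 -2.203 0.389
v 0.077 -1.631 -1.605
v -0.285 -2.244 0.435
v 0.377 -1.508 -1.514
v 0.015 -2.12 0.525
v 0.565 -1.251 -1.404
v 0.203 -1.864 0.635
v 0.591 -0.932 -1.303
v 0.229 -1.544 0.736
v 0.512 -1.001 1.52
v 1.024 -0.749 1.523
v 1.299 -1.328 2.824
v 0.788 -1.579 2.82
v 0.792 -0.528 1.671
v 1.068 -1.107 2.971
v 0.454 -0.487 1.76
v 0.73 -1.066 3.061
v 0.138 -0.643 1.758
v 0.414 -1.221 3.059
v -0.035 -0.935 1.665
v 0.241 -1.514 2.966
v 0.001 -1.252 1.516
v 0.276 -1.831 2.817
v 0.232 -1.473 1.369
v 0.508 -2.052 2.669
v 0.57 -1.514 1.279
v 0.846 -2.093 2.58
v 0.886 -1.359 1.281
v 1.162 -1.937 2.582
v 1.059 -1.066 1.374
v 1.335 -1.645 2.675
f 2 4 1
f 5 2 1
f 1 4 3
f 3 5 1
f 2 8 4
f 6 2 5
f 6 8 2
f 4 8 3
f 7 5 3
f 3 8 7
f 7 6 5
f 8 6 7
f 10 9 13
f 10 13 11
f 11 13 14
f 11 14 12
f 13 9 15
f 13 15 14
f 14 15 16
f 14 16 12
f 15 9 17
f 15 17 16
f 16 17 18
f 16 18 12
f 17 9 19
f 17 19 18
f 18 19 20
f 18 20 12
f 19 9 21
f 19 21 20
f 20 21 22
f 20 22 12
f 21 9 23
f 21 23 22
f 22 23 24
f 22 24 12
f 23 9 25
f 23 25 24
f 24 25 26
f 24 26 12
f 25 9 27
f 25 27 26
f 26 27 28
f 26 28 12
f 27 9 29
f 27 29 28
f 28 29 30
f 28 30 12
f 29 9 31
f 29 31 30
f 30 31 32
f 30 32 12
f 31 9 33
f 31 33 32
f 32 33 34
f 32 34 12
f 33 9 10
f 33 10 34
f 34 10 11
f 34 11 12
f 36 35 39
f 36 39 37
f 37 39 40
f 37 40 38
f 39 35 41
f 39 41 40
f 40 41 42
f 40 42 38
f 41 35 43
f 41 43 42
f 42 43 44
f 42 44 38
f 43 35 45
f 43 45 44
f 44 45 46
f 44 46 38
f 45 35 47
f 45 47 46
f 46 47 48
f 46 48 38
f 47 35 49
f 47 49 48
f 48 49 50
f 48 50 38
f 49 35 51
f 49 51 50
f 50 51 52
f 50 52 38
f 51 35 53
f 51 53 52
f 52 53 54
f 52 54 38
f 53 35 55
f 53 55 54
f 54 55 56
f 54 56 38
f 55 35 36
f 55 36 56
f 56 36 37
f 56 37 38



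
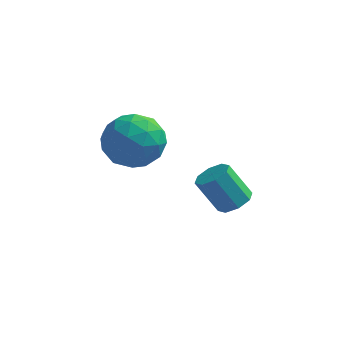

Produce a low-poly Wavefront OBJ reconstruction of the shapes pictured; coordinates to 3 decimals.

v 1.637 1.251 -3.87
v 2.092 1.075 -3.576
v 1.418 1.072 -2.535
v 0.963 1.249 -2.83
v 2.063 1.51 -3.593
v 1.389 1.507 -2.553
v 1.785 1.793 -3.773
v 1.11 1.791 -2.733
v 1.42 1.759 -4.01
v 0.745 1.757 -2.969
v 1.182 1.428 -4.165
v 0.508 1.425 -3.124
v 1.211 0.993 -4.147
v 0.537 0.99 -3.107
v 1.49 0.709 -3.967
v 0.815 0.707 -2.927
v 1.855 0.743 -3.731
v 1.18 0.741 -2.69
v -0.34 -0.188 -1.163
v 0.166 -0.565 -0.459
v -1.626 -0.715 -0.521
v -1.12 -1.092 0.183
v -1.196 -0.152 0.106
v -0.401 0.173 -0.291
v -1.059 -1.453 -0.689
v -0.264 -1.128 -1.086
v -0.278 -1.348 -0.166
v -0.362 -0.543 0.326
v -1.098 -0.737 -1.306
v -1.182 0.068 -0.814
v 0.026 -0.33 -0.867
v -1.486 -0.95 -0.113
v -1.531 -0.397 -0.158
v -1.233 -0.619 0.256
v -0.307 0.104 -0.769
v -0.009 -0.118 -0.354
v -0.81 0.125 -0.023
v -1.451 -1.162 -0.626
v -1.153 -1.384 -0.211
v -0.227 -0.661 -1.236
v 0.071 -0.883 -0.822
v -0.65 -1.405 -0.957
v 0.062 -1.012 -0.281
v -0.694 -1.322 0.096
v -0.658 -1.534 -0.417
v -0.191 -1.343 -0.65
v 0.013 -0.539 0.008
v -0.743 -0.849 0.385
v -0.788 -0.296 0.34
v -0.32 -0.105 0.107
v -0.249 -0.999 0.18
v -0.717 -0.431 -1.365
v -1.473 -0.741 -0.988
v -1.14 -1.175 -1.087
v -0.672 -0.984 -1.32
v -0.766 0.042 -1.076
v -1.522 -0.268 -0.699
v -1.269 0.063 -0.33
v -0.802 0.254 -0.563
v -1.211 -0.281 -1.16
f 2 1 5
f 2 5 3
f 3 5 6
f 3 6 4
f 5 1 7
f 5 7 6
f 6 7 8
f 6 8 4
f 7 1 9
f 7 9 8
f 8 9 10
f 8 10 4
f 9 1 11
f 9 11 10
f 10 11 12
f 10 12 4
f 11 1 13
f 11 13 12
f 12 13 14
f 12 14 4
f 13 1 15
f 13 15 14
f 14 15 16
f 14 16 4
f 15 1 17
f 15 17 16
f 16 17 18
f 16 18 4
f 17 1 2
f 17 2 18
f 18 2 3
f 18 3 4
f 19 56 35
f 56 30 59
f 35 59 24
f 56 59 35
f 19 35 31
f 35 24 36
f 31 36 20
f 35 36 31
f 19 31 40
f 31 20 41
f 40 41 26
f 31 41 40
f 19 40 52
f 40 26 55
f 52 55 29
f 40 55 52
f 19 52 56
f 52 29 60
f 56 60 30
f 52 60 56
f 20 36 47
f 36 24 50
f 47 50 28
f 36 50 47
f 24 59 37
f 59 30 58
f 37 58 23
f 59 58 37
f 30 60 57
f 60 29 53
f 57 53 21
f 60 53 57
f 29 55 54
f 55 26 42
f 54 42 25
f 55 42 54
f 26 41 46
f 41 20 43
f 46 43 27
f 41 43 46
f 22 48 34
f 48 28 49
f 34 49 23
f 48 49 34
f 22 34 32
f 34 23 33
f 32 33 21
f 34 33 32
f 22 32 39
f 32 21 38
f 39 38 25
f 32 38 39
f 22 39 44
f 39 25 45
f 44 45 27
f 39 45 44
f 22 44 48
f 44 27 51
f 48 51 28
f 44 51 48
f 23 49 37
f 49 28 50
f 37 50 24
f 49 50 37
f 21 33 57
f 33 23 58
f 57 58 30
f 33 58 57
f 25 38 54
f 38 21 53
f 54 53 29
f 38 53 54
f 27 45 46
f 45 25 42
f 46 42 26
f 45 42 46
f 28 51 47
f 51 27 43
f 47 43 20
f 51 43 47



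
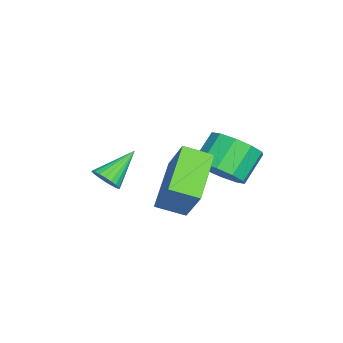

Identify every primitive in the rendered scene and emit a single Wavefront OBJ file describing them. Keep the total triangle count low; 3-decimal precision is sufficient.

v -2.818 2.224 -2.451
v -2.034 2.766 -2.06
v -2.919 3.338 -1.079
v -3.702 2.796 -1.469
v -2.309 3.117 -2.514
v -3.194 3.69 -1.532
v -2.779 3.128 -2.943
v -3.664 3.7 -1.962
v -3.263 2.793 -3.185
v -4.148 3.365 -2.203
v -3.578 2.24 -3.146
v -4.462 2.813 -2.164
v -3.601 1.682 -2.841
v -4.486 2.254 -1.86
v -3.326 1.33 -2.388
v -4.211 1.903 -1.406
v -2.856 1.32 -1.958
v -3.741 1.892 -0.977
v -2.372 1.655 -1.717
v -3.257 2.227 -0.735
v -2.058 2.207 -1.756
v -2.942 2.78 -0.774
v -1.001 -1.481 -1.926
v -0.667 -1.64 -1.44
v -1.939 -0.599 -0.994
v -0.549 -1.43 -1.519
v -0.508 -1.229 -1.669
v -0.553 -1.072 -1.863
v -0.675 -0.985 -2.067
v -0.853 -0.984 -2.248
v -1.057 -1.069 -2.373
v -1.251 -1.225 -2.42
v -1.402 -1.426 -2.382
v -1.483 -1.636 -2.266
v -1.481 -1.819 -2.09
v -1.396 -1.944 -1.886
v -1.242 -1.988 -1.69
v -1.047 -1.945 -1.534
v -0.844 -1.822 -1.445
v 0.35 1.404 -2.627
v 0.394 0.336 -2.231
v -1.5 1.689 -1.652
v -1.455 0.621 -1.256
v 1.175 1.959 -1.224
v 1.22 0.891 -0.828
v -0.674 2.244 -0.249
v -0.63 1.176 0.147
f 2 1 5
f 2 5 3
f 3 5 6
f 3 6 4
f 5 1 7
f 5 7 6
f 6 7 8
f 6 8 4
f 7 1 9
f 7 9 8
f 8 9 10
f 8 10 4
f 9 1 11
f 9 11 10
f 10 11 12
f 10 12 4
f 11 1 13
f 11 13 12
f 12 13 14
f 12 14 4
f 13 1 15
f 13 15 14
f 14 15 16
f 14 16 4
f 15 1 17
f 15 17 16
f 16 17 18
f 16 18 4
f 17 1 19
f 17 19 18
f 18 19 20
f 18 20 4
f 19 1 21
f 19 21 20
f 20 21 22
f 20 22 4
f 21 1 2
f 21 2 22
f 22 2 3
f 22 3 4
f 24 23 26
f 24 26 25
f 26 23 27
f 26 27 25
f 27 23 28
f 27 28 25
f 28 23 29
f 28 29 25
f 29 23 30
f 29 30 25
f 30 23 31
f 30 31 25
f 31 23 32
f 31 32 25
f 32 23 33
f 32 33 25
f 33 23 34
f 33 34 25
f 34 23 35
f 34 35 25
f 35 23 36
f 35 36 25
f 36 23 37
f 36 37 25
f 37 23 38
f 37 38 25
f 38 23 39
f 38 39 25
f 39 23 24
f 39 24 25
f 41 43 40
f 44 41 40
f 40 43 42
f 42 44 40
f 41 47 43
f 45 41 44
f 45 47 41
f 43 47 42
f 46 44 42
f 42 47 46
f 46 45 44
f 47 45 46



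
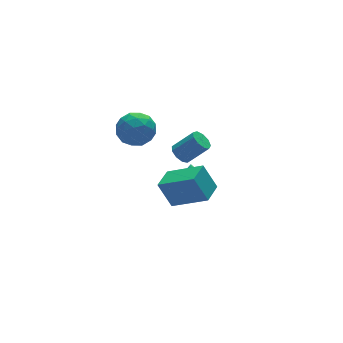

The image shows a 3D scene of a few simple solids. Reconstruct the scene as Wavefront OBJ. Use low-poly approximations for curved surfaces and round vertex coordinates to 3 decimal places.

v -1.103 3.39 0.953
v -0.536 2.528 1.347
v -2.244 2.272 0.153
v -1.677 1.41 0.547
v -2.254 2.052 1.235
v -1.549 2.743 1.729
v -1.231 2.057 -0.229
v -0.526 2.748 0.265
v -0.615 1.705 0.616
v -1.247 1.702 1.521
v -1.533 3.098 -0.021
v -2.165 3.095 0.884
v -0.72 3.057 1.22
v -2.06 1.743 0.28
v -2.4 2.12 0.684
v -2.066 1.614 0.916
v -1.315 3.184 1.445
v -0.981 2.677 1.677
v -1.991 2.398 1.611
v -1.799 2.123 -0.177
v -1.465 1.616 0.055
v -0.714 3.186 0.584
v -0.38 2.68 0.816
v -0.789 2.402 -0.111
v -0.432 2.067 1.022
v -1.103 1.41 0.552
v -0.841 1.789 0.096
v -0.426 2.196 0.386
v -0.804 2.065 1.554
v -1.474 1.408 1.084
v -1.814 1.785 1.488
v -1.399 2.192 1.779
v -0.85 1.581 1.125
v -1.306 3.392 0.416
v -1.976 2.735 -0.054
v -1.381 2.608 -0.279
v -0.966 3.015 0.012
v -1.677 3.39 0.948
v -2.348 2.733 0.478
v -2.354 2.604 1.114
v -1.939 3.011 1.404
v -1.93 3.219 0.375
v -0.967 -1.478 1.555
v -0.583 -1.694 1.118
v 0.35 -2.158 2.169
v -0.033 -1.942 2.605
v -0.486 -1.291 1.21
v 0.447 -1.756 2.261
v -0.614 -0.976 1.463
v 0.319 -1.441 2.514
v -0.907 -0.895 1.759
v 0.026 -1.36 2.81
v -1.228 -1.087 1.96
v -0.295 -1.552 3.01
v -1.427 -1.462 1.97
v -0.493 -1.927 3.021
v -1.41 -1.844 1.787
v -0.477 -2.308 2.837
v -1.186 -2.054 1.495
v -0.253 -2.519 2.545
v -0.859 -1.995 1.231
v 0.074 -2.46 2.281
v 0.421 -0.265 -2.443
v 1.372 -0.218 -2.859
v 0.759 0.525 -1.577
v 1.122 0.144 -3.092
v 0.711 0.412 -3.176
v 0.234 0.525 -3.092
v -0.201 0.457 -2.859
v -0.493 0.223 -2.531
v -0.576 -0.122 -2.183
v -0.431 -0.501 -1.894
v -0.09 -0.825 -1.73
v 0.367 -1.021 -1.73
v 0.837 -1.044 -1.893
v 1.211 -0.889 -2.182
v 1.404 -0.591 -2.531
v -1.393 -4.947 0.896
v -1.83 -4.337 2.241
v -2.614 -3.575 -0.123
v -3.051 -2.965 1.222
v -0.409 -4.115 0.838
v -0.846 -3.505 2.183
v -1.63 -2.743 -0.181
v -2.067 -2.133 1.164
f 1 38 17
f 38 12 41
f 17 41 6
f 38 41 17
f 1 17 13
f 17 6 18
f 13 18 2
f 17 18 13
f 1 13 22
f 13 2 23
f 22 23 8
f 13 23 22
f 1 22 34
f 22 8 37
f 34 37 11
f 22 37 34
f 1 34 38
f 34 11 42
f 38 42 12
f 34 42 38
f 2 18 29
f 18 6 32
f 29 32 10
f 18 32 29
f 6 41 19
f 41 12 40
f 19 40 5
f 41 40 19
f 12 42 39
f 42 11 35
f 39 35 3
f 42 35 39
f 11 37 36
f 37 8 24
f 36 24 7
f 37 24 36
f 8 23 28
f 23 2 25
f 28 25 9
f 23 25 28
f 4 30 16
f 30 10 31
f 16 31 5
f 30 31 16
f 4 16 14
f 16 5 15
f 14 15 3
f 16 15 14
f 4 14 21
f 14 3 20
f 21 20 7
f 14 20 21
f 4 21 26
f 21 7 27
f 26 27 9
f 21 27 26
f 4 26 30
f 26 9 33
f 30 33 10
f 26 33 30
f 5 31 19
f 31 10 32
f 19 32 6
f 31 32 19
f 3 15 39
f 15 5 40
f 39 40 12
f 15 40 39
f 7 20 36
f 20 3 35
f 36 35 11
f 20 35 36
f 9 27 28
f 27 7 24
f 28 24 8
f 27 24 28
f 10 33 29
f 33 9 25
f 29 25 2
f 33 25 29
f 44 43 47
f 44 47 45
f 45 47 48
f 45 48 46
f 47 43 49
f 47 49 48
f 48 49 50
f 48 50 46
f 49 43 51
f 49 51 50
f 50 51 52
f 50 52 46
f 51 43 53
f 51 53 52
f 52 53 54
f 52 54 46
f 53 43 55
f 53 55 54
f 54 55 56
f 54 56 46
f 55 43 57
f 55 57 56
f 56 57 58
f 56 58 46
f 57 43 59
f 57 59 58
f 58 59 60
f 58 60 46
f 59 43 61
f 59 61 60
f 60 61 62
f 60 62 46
f 61 43 44
f 61 44 62
f 62 44 45
f 62 45 46
f 64 63 66
f 64 66 65
f 66 63 67
f 66 67 65
f 67 63 68
f 67 68 65
f 68 63 69
f 68 69 65
f 69 63 70
f 69 70 65
f 70 63 71
f 70 71 65
f 71 63 72
f 71 72 65
f 72 63 73
f 72 73 65
f 73 63 74
f 73 74 65
f 74 63 75
f 74 75 65
f 75 63 76
f 75 76 65
f 76 63 77
f 76 77 65
f 77 63 64
f 77 64 65
f 79 81 78
f 82 79 78
f 78 81 80
f 80 82 78
f 79 85 81
f 83 79 82
f 83 85 79
f 81 85 80
f 84 82 80
f 80 85 84
f 84 83 82
f 85 83 84



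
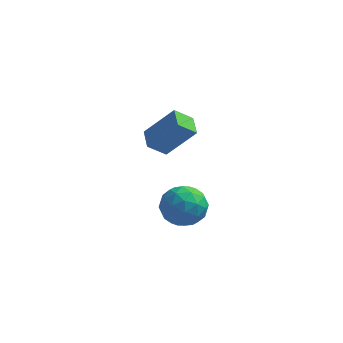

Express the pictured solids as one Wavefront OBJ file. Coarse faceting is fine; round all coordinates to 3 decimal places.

v 2.899 4.375 -1.734
v 3.732 4.51 -1.106
v 2.368 3.09 -0.754
v 3.201 3.225 -0.126
v 2.439 3.95 -0.152
v 2.768 4.744 -0.758
v 3.332 2.856 -1.102
v 3.661 3.65 -1.708
v 3.999 3.571 -0.715
v 3.448 4.247 -0.129
v 2.652 3.353 -1.731
v 2.101 4.029 -1.145
v 3.362 4.555 -1.506
v 2.738 3.045 -0.354
v 2.29 3.471 -0.369
v 2.78 3.55 -0
v 2.796 4.693 -1.301
v 3.285 4.772 -0.932
v 2.525 4.443 -0.372
v 2.815 2.828 -0.928
v 3.304 2.907 -0.559
v 3.32 4.05 -1.86
v 3.81 4.129 -1.491
v 3.575 3.157 -1.488
v 4.009 4.082 -0.907
v 3.697 3.327 -0.331
v 3.774 3.111 -0.905
v 3.967 3.577 -1.261
v 3.685 4.48 -0.562
v 3.372 3.724 0.014
v 2.925 4.15 -0.002
v 3.118 4.617 -0.358
v 3.842 3.928 -0.333
v 2.728 3.876 -1.874
v 2.415 3.12 -1.298
v 2.982 2.983 -1.502
v 3.175 3.45 -1.858
v 2.403 4.273 -1.529
v 2.091 3.518 -0.953
v 2.133 4.023 -0.599
v 2.326 4.489 -0.955
v 2.258 3.672 -1.527
v 2.494 3.166 2.594
v 1.827 2.771 3.241
v 2.143 4.053 2.772
v 1.476 3.658 3.42
v 3.664 3.362 3.92
v 2.997 2.967 4.568
v 3.313 4.249 4.099
v 2.646 3.854 4.746
f 1 38 17
f 38 12 41
f 17 41 6
f 38 41 17
f 1 17 13
f 17 6 18
f 13 18 2
f 17 18 13
f 1 13 22
f 13 2 23
f 22 23 8
f 13 23 22
f 1 22 34
f 22 8 37
f 34 37 11
f 22 37 34
f 1 34 38
f 34 11 42
f 38 42 12
f 34 42 38
f 2 18 29
f 18 6 32
f 29 32 10
f 18 32 29
f 6 41 19
f 41 12 40
f 19 40 5
f 41 40 19
f 12 42 39
f 42 11 35
f 39 35 3
f 42 35 39
f 11 37 36
f 37 8 24
f 36 24 7
f 37 24 36
f 8 23 28
f 23 2 25
f 28 25 9
f 23 25 28
f 4 30 16
f 30 10 31
f 16 31 5
f 30 31 16
f 4 16 14
f 16 5 15
f 14 15 3
f 16 15 14
f 4 14 21
f 14 3 20
f 21 20 7
f 14 20 21
f 4 21 26
f 21 7 27
f 26 27 9
f 21 27 26
f 4 26 30
f 26 9 33
f 30 33 10
f 26 33 30
f 5 31 19
f 31 10 32
f 19 32 6
f 31 32 19
f 3 15 39
f 15 5 40
f 39 40 12
f 15 40 39
f 7 20 36
f 20 3 35
f 36 35 11
f 20 35 36
f 9 27 28
f 27 7 24
f 28 24 8
f 27 24 28
f 10 33 29
f 33 9 25
f 29 25 2
f 33 25 29
f 44 46 43
f 47 44 43
f 43 46 45
f 45 47 43
f 44 50 46
f 48 44 47
f 48 50 44
f 46 50 45
f 49 47 45
f 45 50 49
f 49 48 47
f 50 48 49



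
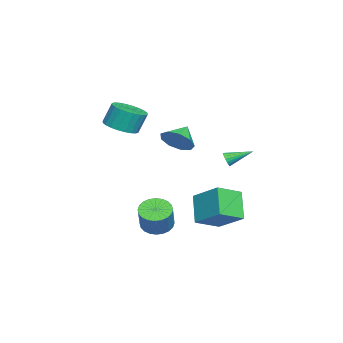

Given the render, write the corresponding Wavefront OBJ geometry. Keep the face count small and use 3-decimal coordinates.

v -1.639 2.446 -2.545
v -0.524 1.29 -1.848
v -0.759 3.966 -1.43
v 0.356 2.81 -0.734
v -0.356 2.79 -4.026
v 0.759 1.634 -3.33
v 0.524 4.31 -2.912
v 1.639 3.154 -2.215
v -2.879 -0.063 1.419
v -2.318 0.789 1.774
v -3.961 0.323 2.201
v -2.695 0.971 1.164
v -3.157 0.668 0.674
v -3.489 0.024 0.532
v -3.536 -0.661 0.805
v -3.275 -1.066 1.365
v -2.829 -1.002 1.95
v -2.406 -0.498 2.287
v -2.204 0.209 2.217
v -0.962 -2.887 2.991
v -0.218 -2.136 2.823
v -0.415 -1.643 4.162
v -1.158 -2.393 4.329
v -0.563 -1.937 2.699
v -0.76 -1.444 4.038
v -0.97 -1.883 2.62
v -1.166 -1.39 3.958
v -1.375 -1.982 2.597
v -1.571 -1.488 3.935
v -1.717 -2.218 2.633
v -1.914 -1.725 3.972
v -1.944 -2.556 2.725
v -2.141 -2.063 4.063
v -2.022 -2.945 2.856
v -2.218 -2.451 4.195
v -1.938 -3.324 3.009
v -2.135 -2.831 4.347
v -1.705 -3.637 3.158
v -1.902 -3.144 4.497
v -1.36 -3.836 3.282
v -1.557 -3.343 4.621
v -0.954 -3.89 3.362
v -1.15 -3.397 4.7
v -0.549 -3.792 3.385
v -0.745 -3.298 4.723
v -0.206 -3.555 3.348
v -0.403 -3.062 4.687
v 0.021 -3.217 3.257
v -0.176 -2.724 4.595
v 0.098 -2.829 3.125
v -0.098 -2.335 4.464
v 0.015 -2.449 2.973
v -0.182 -1.956 4.311
v -0.398 -0.721 -4.061
v 0.395 -0.966 -4.563
v 1.352 -0.863 -3.101
v 0.558 -0.619 -2.599
v 0.401 -0.589 -4.594
v 1.358 -0.486 -3.132
v 0.286 -0.232 -4.543
v 1.243 -0.129 -3.082
v 0.066 0.051 -4.42
v 1.023 0.154 -2.958
v -0.224 0.216 -4.241
v 0.733 0.318 -2.78
v -0.541 0.238 -4.035
v 0.416 0.341 -2.574
v -0.836 0.114 -3.833
v 0.121 0.217 -2.372
v -1.064 -0.137 -3.666
v -0.107 -0.034 -2.204
v -1.192 -0.477 -3.559
v -0.235 -0.374 -2.097
v -1.198 -0.854 -3.528
v -0.241 -0.751 -2.066
v -1.083 -1.211 -3.578
v -0.126 -1.108 -2.117
v -0.863 -1.494 -3.702
v 0.094 -1.391 -2.24
v -0.573 -1.658 -3.88
v 0.384 -1.556 -2.419
v -0.256 -1.681 -4.086
v 0.701 -1.578 -2.625
v 0.039 -1.557 -4.288
v 0.996 -1.454 -2.827
v 0.267 -1.306 -4.456
v 1.224 -1.203 -2.994
v -3.021 2.73 0.123
v -2.741 2.952 -0.254
v -3.359 4.19 0.737
v -2.953 2.942 -0.346
v -3.178 2.89 -0.346
v -3.373 2.806 -0.252
v -3.497 2.707 -0.084
v -3.528 2.612 0.125
v -3.458 2.541 0.333
v -3.302 2.507 0.5
v -3.09 2.517 0.593
v -2.864 2.569 0.592
v -2.67 2.653 0.499
v -2.545 2.752 0.331
v -2.515 2.847 0.122
v -2.585 2.918 -0.086
f 2 4 1
f 5 2 1
f 1 4 3
f 3 5 1
f 2 8 4
f 6 2 5
f 6 8 2
f 4 8 3
f 7 5 3
f 3 8 7
f 7 6 5
f 8 6 7
f 10 9 12
f 10 12 11
f 12 9 13
f 12 13 11
f 13 9 14
f 13 14 11
f 14 9 15
f 14 15 11
f 15 9 16
f 15 16 11
f 16 9 17
f 16 17 11
f 17 9 18
f 17 18 11
f 18 9 19
f 18 19 11
f 19 9 10
f 19 10 11
f 21 20 24
f 21 24 22
f 22 24 25
f 22 25 23
f 24 20 26
f 24 26 25
f 25 26 27
f 25 27 23
f 26 20 28
f 26 28 27
f 27 28 29
f 27 29 23
f 28 20 30
f 28 30 29
f 29 30 31
f 29 31 23
f 30 20 32
f 30 32 31
f 31 32 33
f 31 33 23
f 32 20 34
f 32 34 33
f 33 34 35
f 33 35 23
f 34 20 36
f 34 36 35
f 35 36 37
f 35 37 23
f 36 20 38
f 36 38 37
f 37 38 39
f 37 39 23
f 38 20 40
f 38 40 39
f 39 40 41
f 39 41 23
f 40 20 42
f 40 42 41
f 41 42 43
f 41 43 23
f 42 20 44
f 42 44 43
f 43 44 45
f 43 45 23
f 44 20 46
f 44 46 45
f 45 46 47
f 45 47 23
f 46 20 48
f 46 48 47
f 47 48 49
f 47 49 23
f 48 20 50
f 48 50 49
f 49 50 51
f 49 51 23
f 50 20 52
f 50 52 51
f 51 52 53
f 51 53 23
f 52 20 21
f 52 21 53
f 53 21 22
f 53 22 23
f 55 54 58
f 55 58 56
f 56 58 59
f 56 59 57
f 58 54 60
f 58 60 59
f 59 60 61
f 59 61 57
f 60 54 62
f 60 62 61
f 61 62 63
f 61 63 57
f 62 54 64
f 62 64 63
f 63 64 65
f 63 65 57
f 64 54 66
f 64 66 65
f 65 66 67
f 65 67 57
f 66 54 68
f 66 68 67
f 67 68 69
f 67 69 57
f 68 54 70
f 68 70 69
f 69 70 71
f 69 71 57
f 70 54 72
f 70 72 71
f 71 72 73
f 71 73 57
f 72 54 74
f 72 74 73
f 73 74 75
f 73 75 57
f 74 54 76
f 74 76 75
f 75 76 77
f 75 77 57
f 76 54 78
f 76 78 77
f 77 78 79
f 77 79 57
f 78 54 80
f 78 80 79
f 79 80 81
f 79 81 57
f 80 54 82
f 80 82 81
f 81 82 83
f 81 83 57
f 82 54 84
f 82 84 83
f 83 84 85
f 83 85 57
f 84 54 86
f 84 86 85
f 85 86 87
f 85 87 57
f 86 54 55
f 86 55 87
f 87 55 56
f 87 56 57
f 89 88 91
f 89 91 90
f 91 88 92
f 91 92 90
f 92 88 93
f 92 93 90
f 93 88 94
f 93 94 90
f 94 88 95
f 94 95 90
f 95 88 96
f 95 96 90
f 96 88 97
f 96 97 90
f 97 88 98
f 97 98 90
f 98 88 99
f 98 99 90
f 99 88 100
f 99 100 90
f 100 88 101
f 100 101 90
f 101 88 102
f 101 102 90
f 102 88 103
f 102 103 90
f 103 88 89
f 103 89 90

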